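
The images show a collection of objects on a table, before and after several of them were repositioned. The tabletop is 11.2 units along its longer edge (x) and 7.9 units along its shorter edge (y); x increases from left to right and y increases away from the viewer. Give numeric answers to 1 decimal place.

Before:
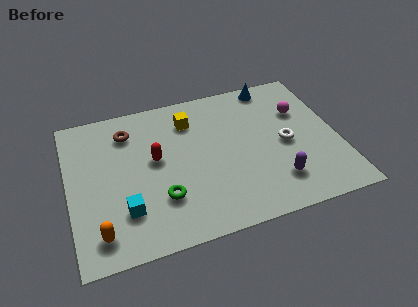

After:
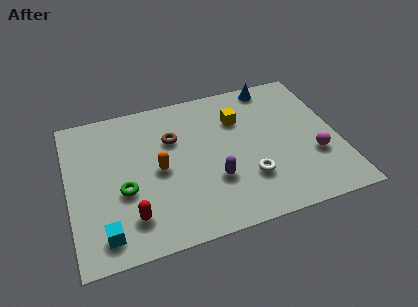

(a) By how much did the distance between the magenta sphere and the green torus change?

+1.1

They were about 6.8 units apart before and 7.9 after — 1.1 units further apart.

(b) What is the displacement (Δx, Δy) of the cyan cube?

(-0.9, -0.9)

The cyan cube started near (2.2, 2.1) and ended near (1.3, 1.2).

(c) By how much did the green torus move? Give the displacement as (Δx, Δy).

(-1.5, 0.8)

The green torus was at about (3.7, 2.3) and moved to about (2.2, 3.1).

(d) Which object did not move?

the blue cone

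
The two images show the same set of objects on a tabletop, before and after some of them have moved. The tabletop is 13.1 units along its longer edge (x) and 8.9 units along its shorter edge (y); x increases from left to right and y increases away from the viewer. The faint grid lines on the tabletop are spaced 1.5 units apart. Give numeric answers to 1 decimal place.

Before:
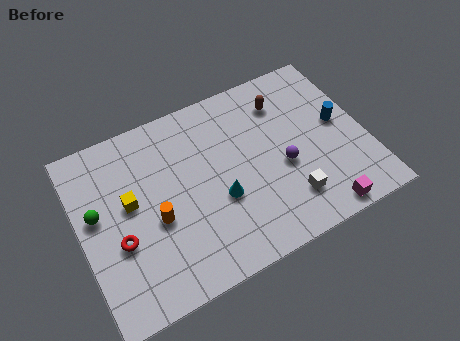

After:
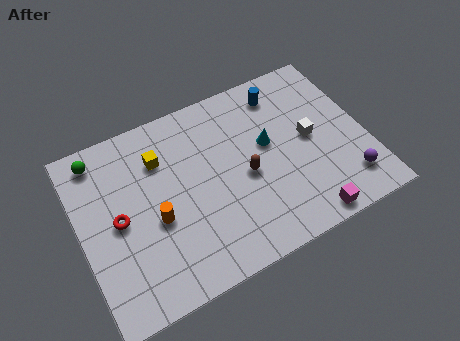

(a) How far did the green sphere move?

2.6

The green sphere was near (0.8, 5.1) before and (1.2, 7.7) after, so it travelled √(0.4² + 2.6²) ≈ 2.6 units.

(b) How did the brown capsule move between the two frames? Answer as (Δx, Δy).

(-2.2, -2.9)

From the two frames, the brown capsule sits at roughly (9.7, 6.9) before and (7.5, 4.0) after.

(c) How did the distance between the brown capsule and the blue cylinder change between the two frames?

+0.9

Before: roughly 3.1 units apart; after: 4.0. That's 0.9 units further apart.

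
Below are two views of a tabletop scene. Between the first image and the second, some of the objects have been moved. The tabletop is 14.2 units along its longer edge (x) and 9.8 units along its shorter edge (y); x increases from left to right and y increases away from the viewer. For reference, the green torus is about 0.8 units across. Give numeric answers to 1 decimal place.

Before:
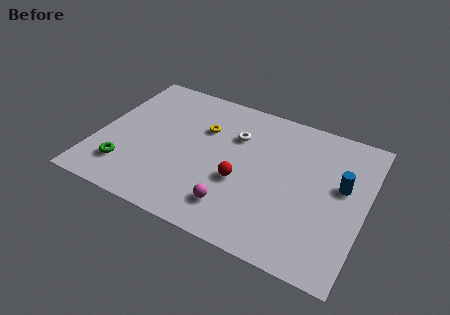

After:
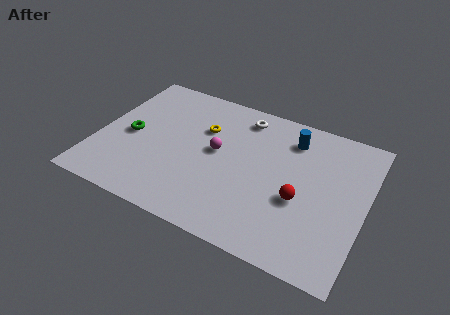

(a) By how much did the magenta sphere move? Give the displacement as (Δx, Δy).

(-1.4, 3.3)

The magenta sphere was at about (7.7, 2.0) and moved to about (6.3, 5.3).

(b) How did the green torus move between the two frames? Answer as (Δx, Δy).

(-0.1, 2.4)

The green torus was at about (1.8, 2.2) and moved to about (1.7, 4.6).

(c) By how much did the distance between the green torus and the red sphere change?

+3.0

Before: roughly 6.2 units apart; after: 9.2. That's 3.0 units further apart.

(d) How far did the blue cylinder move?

3.6

The blue cylinder was near (12.9, 5.7) before and (10.0, 7.8) after, so it travelled √(2.9² + 2.1²) ≈ 3.6 units.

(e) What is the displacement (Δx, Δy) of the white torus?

(0.2, 1.5)

The white torus started near (7.1, 6.8) and ended near (7.3, 8.3).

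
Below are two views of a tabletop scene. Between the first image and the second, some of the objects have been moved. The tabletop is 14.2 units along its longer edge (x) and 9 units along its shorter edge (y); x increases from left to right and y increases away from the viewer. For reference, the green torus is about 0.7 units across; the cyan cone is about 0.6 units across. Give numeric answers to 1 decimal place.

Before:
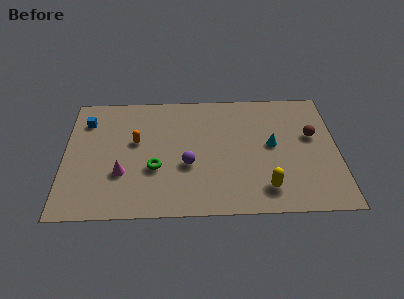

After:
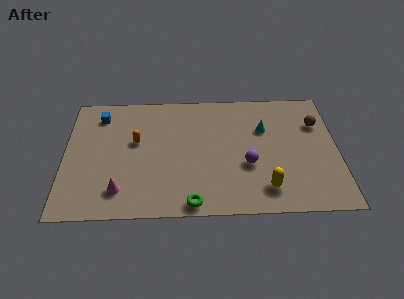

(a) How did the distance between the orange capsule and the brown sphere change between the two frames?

+0.4

Before: roughly 9.2 units apart; after: 9.6. That's 0.4 units further apart.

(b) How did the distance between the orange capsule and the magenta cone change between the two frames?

+1.2

Before: roughly 2.4 units apart; after: 3.6. That's 1.2 units further apart.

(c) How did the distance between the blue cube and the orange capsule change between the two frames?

-0.3

They were about 3.1 units apart before and 2.8 after — 0.3 units closer together.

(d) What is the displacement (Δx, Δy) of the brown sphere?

(0.3, 0.9)

The brown sphere started near (12.9, 5.4) and ended near (13.2, 6.3).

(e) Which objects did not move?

the yellow capsule and the orange capsule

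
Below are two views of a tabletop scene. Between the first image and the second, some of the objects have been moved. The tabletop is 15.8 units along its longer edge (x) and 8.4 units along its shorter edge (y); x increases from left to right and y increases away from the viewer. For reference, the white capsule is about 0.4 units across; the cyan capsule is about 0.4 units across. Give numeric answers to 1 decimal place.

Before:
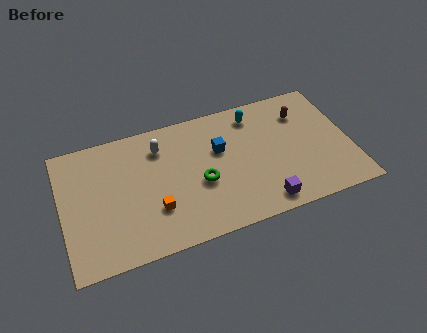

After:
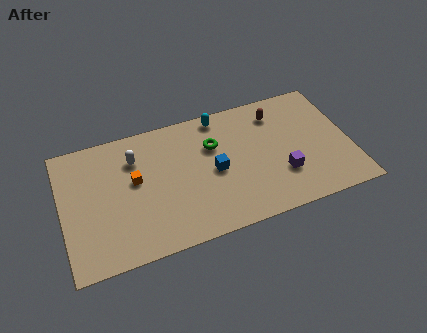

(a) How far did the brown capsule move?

1.5

The brown capsule moved from about (13.4, 6.3) to (12.0, 6.7), a distance of √(1.4² + 0.4²) ≈ 1.5.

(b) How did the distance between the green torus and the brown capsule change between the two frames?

-2.8

The distance was about 6.5 in the first image and 3.7 in the second, so they moved 2.8 units closer together.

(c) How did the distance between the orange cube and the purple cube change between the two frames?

+2.2

They were about 6.0 units apart before and 8.2 after — 2.2 units further apart.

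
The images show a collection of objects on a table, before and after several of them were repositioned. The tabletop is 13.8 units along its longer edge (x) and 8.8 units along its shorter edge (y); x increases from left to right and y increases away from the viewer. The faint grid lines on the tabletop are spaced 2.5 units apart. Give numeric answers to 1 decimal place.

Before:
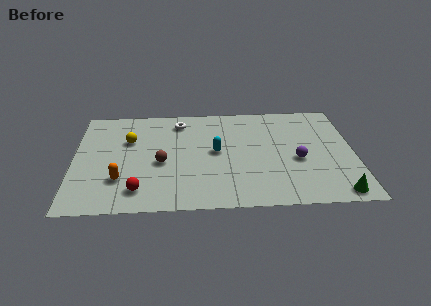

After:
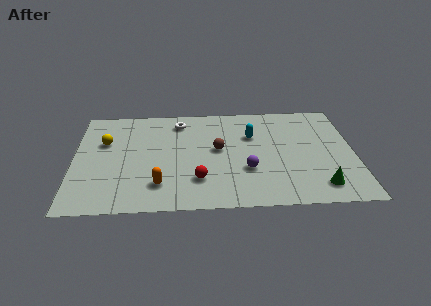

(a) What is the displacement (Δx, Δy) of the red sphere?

(2.9, 0.7)

From the two frames, the red sphere sits at roughly (3.2, 1.6) before and (6.1, 2.3) after.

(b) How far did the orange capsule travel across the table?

2.0

The orange capsule moved from about (2.3, 2.5) to (4.2, 2.0), a distance of √(1.9² + 0.5²) ≈ 2.0.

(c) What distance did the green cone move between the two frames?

1.0

The green cone moved from about (12.8, 0.9) to (12.0, 1.5), a distance of √(0.8² + 0.6²) ≈ 1.0.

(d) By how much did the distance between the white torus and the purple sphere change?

-1.4

They were about 6.8 units apart before and 5.4 after — 1.4 units closer together.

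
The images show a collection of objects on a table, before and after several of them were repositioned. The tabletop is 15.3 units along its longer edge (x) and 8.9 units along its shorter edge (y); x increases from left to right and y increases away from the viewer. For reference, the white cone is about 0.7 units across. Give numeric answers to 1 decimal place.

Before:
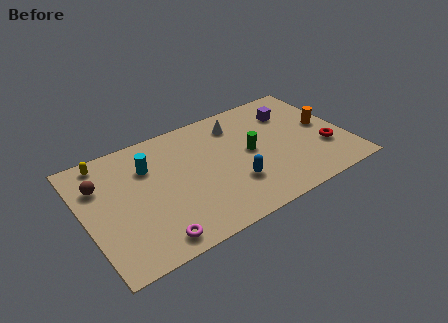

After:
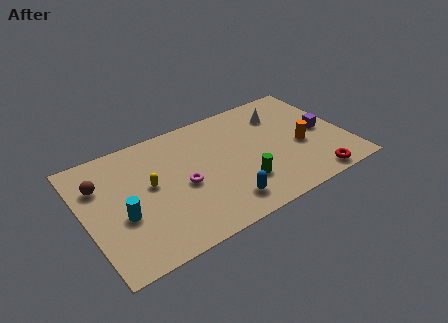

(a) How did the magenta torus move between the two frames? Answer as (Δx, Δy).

(2.2, 2.9)

The magenta torus started near (3.4, 1.1) and ended near (5.6, 4.0).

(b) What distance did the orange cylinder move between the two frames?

1.9

From (14.2, 4.7) to (12.6, 3.7), the orange cylinder covered √(1.6² + 1.0²) ≈ 1.9 units.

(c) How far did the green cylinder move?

2.3

The green cylinder was near (9.7, 4.6) before and (8.8, 2.5) after, so it travelled √(0.9² + 2.1²) ≈ 2.3 units.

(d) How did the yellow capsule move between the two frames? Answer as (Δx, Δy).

(2.2, -3.0)

From the two frames, the yellow capsule sits at roughly (1.6, 7.9) before and (3.8, 4.9) after.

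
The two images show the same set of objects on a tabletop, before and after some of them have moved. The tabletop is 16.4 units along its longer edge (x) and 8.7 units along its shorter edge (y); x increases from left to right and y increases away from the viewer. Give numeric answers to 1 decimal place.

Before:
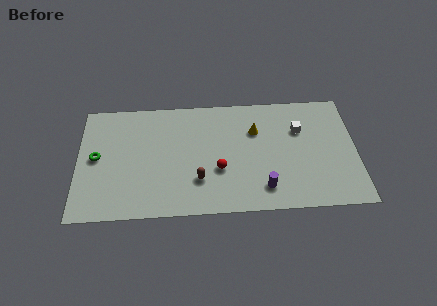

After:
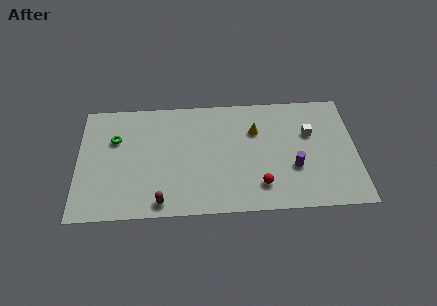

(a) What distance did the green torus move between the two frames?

1.7

The green torus moved from about (1.1, 4.5) to (2.2, 5.8), a distance of √(1.1² + 1.3²) ≈ 1.7.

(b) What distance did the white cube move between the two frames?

0.7

The white cube moved from about (13.1, 5.9) to (13.7, 5.6), a distance of √(0.6² + 0.3²) ≈ 0.7.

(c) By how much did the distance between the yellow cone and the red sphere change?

+0.5

They were about 3.6 units apart before and 4.1 after — 0.5 units further apart.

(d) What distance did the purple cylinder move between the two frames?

2.3

From (10.9, 1.7) to (12.7, 3.1), the purple cylinder covered √(1.8² + 1.4²) ≈ 2.3 units.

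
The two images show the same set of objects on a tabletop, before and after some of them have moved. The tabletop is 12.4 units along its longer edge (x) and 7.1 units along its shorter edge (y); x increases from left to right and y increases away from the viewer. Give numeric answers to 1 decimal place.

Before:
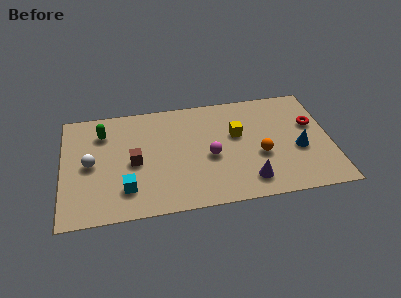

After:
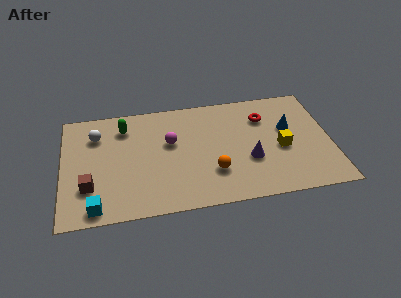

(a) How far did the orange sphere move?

2.3

From (9.1, 2.8) to (6.9, 2.1), the orange sphere covered √(2.2² + 0.7²) ≈ 2.3 units.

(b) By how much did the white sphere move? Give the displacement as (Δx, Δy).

(0.3, 1.8)

The white sphere started near (1.3, 3.5) and ended near (1.6, 5.3).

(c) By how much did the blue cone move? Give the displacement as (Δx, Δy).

(-0.4, 1.4)

The blue cone started near (10.9, 2.9) and ended near (10.5, 4.3).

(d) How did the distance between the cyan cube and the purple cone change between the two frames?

+1.7

Before: roughly 5.6 units apart; after: 7.3. That's 1.7 units further apart.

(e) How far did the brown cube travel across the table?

2.4

The brown cube moved from about (3.3, 3.3) to (1.2, 2.1), a distance of √(2.1² + 1.2²) ≈ 2.4.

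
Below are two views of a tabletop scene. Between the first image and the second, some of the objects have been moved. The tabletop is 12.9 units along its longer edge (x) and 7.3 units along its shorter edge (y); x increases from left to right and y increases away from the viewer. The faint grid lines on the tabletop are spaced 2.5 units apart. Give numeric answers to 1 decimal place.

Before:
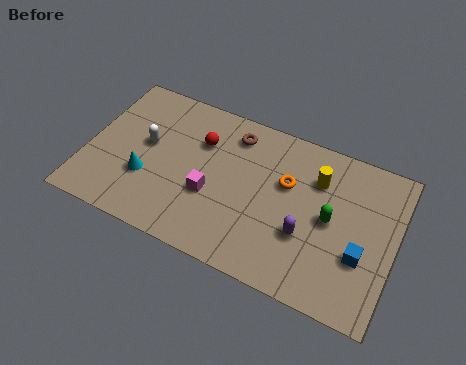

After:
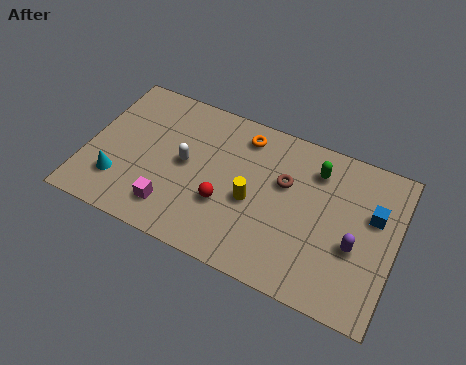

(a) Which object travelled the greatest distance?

the yellow cylinder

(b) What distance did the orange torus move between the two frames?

2.5

From (8.3, 4.6) to (6.3, 6.1), the orange torus covered √(2.0² + 1.5²) ≈ 2.5 units.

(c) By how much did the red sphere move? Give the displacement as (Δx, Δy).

(1.3, -2.5)

The red sphere was at about (4.6, 5.1) and moved to about (5.9, 2.6).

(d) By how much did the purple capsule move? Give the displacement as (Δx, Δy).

(2.0, 0.3)

The purple capsule started near (9.3, 2.6) and ended near (11.3, 2.9).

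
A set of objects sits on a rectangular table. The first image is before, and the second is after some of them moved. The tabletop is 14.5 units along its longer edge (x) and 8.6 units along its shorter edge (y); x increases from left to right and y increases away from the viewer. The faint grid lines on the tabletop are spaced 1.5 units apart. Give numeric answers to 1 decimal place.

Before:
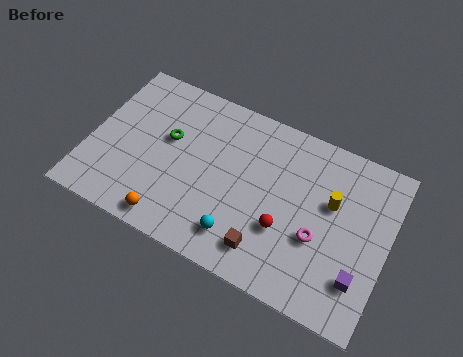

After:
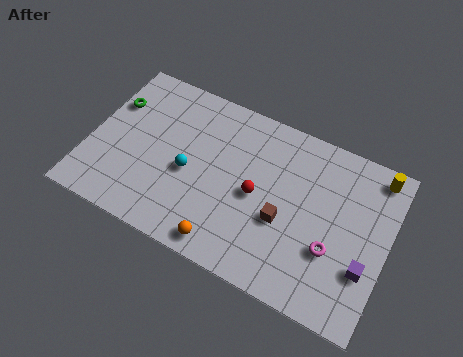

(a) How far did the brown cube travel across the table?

1.9

The brown cube was near (9.0, 1.6) before and (9.6, 3.4) after, so it travelled √(0.6² + 1.8²) ≈ 1.9 units.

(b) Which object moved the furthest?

the cyan sphere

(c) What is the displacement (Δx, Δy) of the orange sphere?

(2.7, 0.0)

From the two frames, the orange sphere sits at roughly (4.4, 1.0) before and (7.1, 1.0) after.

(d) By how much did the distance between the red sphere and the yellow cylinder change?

+3.4

The distance was about 3.0 in the first image and 6.4 in the second, so they moved 3.4 units further apart.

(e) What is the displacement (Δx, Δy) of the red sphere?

(-1.5, 1.1)

From the two frames, the red sphere sits at roughly (9.7, 3.0) before and (8.2, 4.1) after.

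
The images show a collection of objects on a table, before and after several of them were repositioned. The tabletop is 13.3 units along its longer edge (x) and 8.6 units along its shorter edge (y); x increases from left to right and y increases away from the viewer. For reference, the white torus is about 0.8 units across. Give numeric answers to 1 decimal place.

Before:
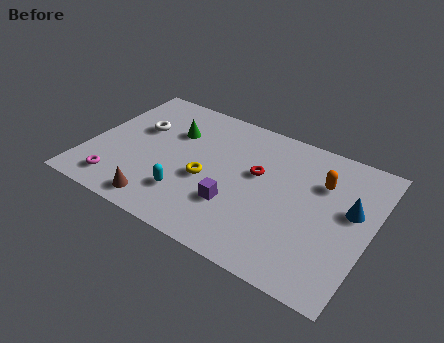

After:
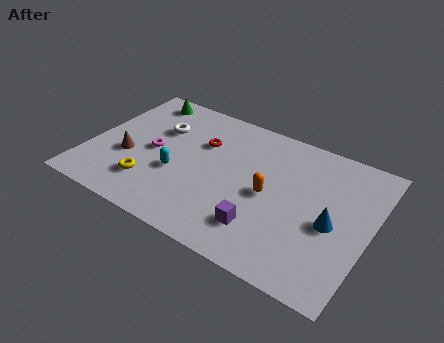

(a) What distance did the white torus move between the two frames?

1.0

From (2.1, 5.4) to (3.0, 5.8), the white torus covered √(0.9² + 0.4²) ≈ 1.0 units.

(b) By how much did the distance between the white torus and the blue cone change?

-1.4

The distance was about 10.2 in the first image and 8.8 in the second, so they moved 1.4 units closer together.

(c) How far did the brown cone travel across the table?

3.0

The brown cone moved from about (3.9, 1.1) to (1.9, 3.3), a distance of √(2.0² + 2.2²) ≈ 3.0.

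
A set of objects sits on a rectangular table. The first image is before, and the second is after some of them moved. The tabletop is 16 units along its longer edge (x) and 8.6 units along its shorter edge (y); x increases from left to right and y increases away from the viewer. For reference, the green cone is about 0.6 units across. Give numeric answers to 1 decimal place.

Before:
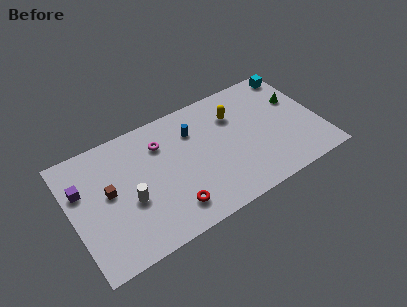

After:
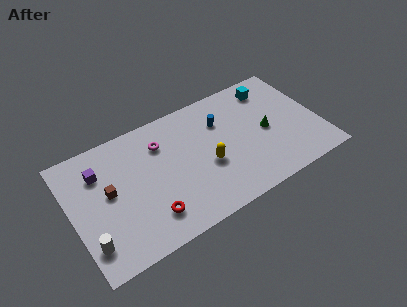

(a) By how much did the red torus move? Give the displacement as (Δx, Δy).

(-1.4, 0.2)

The red torus was at about (6.0, 1.7) and moved to about (4.6, 1.9).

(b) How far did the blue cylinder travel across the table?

1.8

The blue cylinder moved from about (8.1, 6.3) to (9.9, 6.1), a distance of √(1.8² + 0.2²) ≈ 1.8.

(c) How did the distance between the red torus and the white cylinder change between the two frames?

+0.8

The distance was about 3.0 in the first image and 3.8 in the second, so they moved 0.8 units further apart.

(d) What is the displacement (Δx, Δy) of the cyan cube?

(-1.7, -0.5)

From the two frames, the cyan cube sits at roughly (15.1, 7.6) before and (13.4, 7.1) after.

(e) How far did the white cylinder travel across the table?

3.2

From (3.6, 3.5) to (0.8, 1.9), the white cylinder covered √(2.8² + 1.6²) ≈ 3.2 units.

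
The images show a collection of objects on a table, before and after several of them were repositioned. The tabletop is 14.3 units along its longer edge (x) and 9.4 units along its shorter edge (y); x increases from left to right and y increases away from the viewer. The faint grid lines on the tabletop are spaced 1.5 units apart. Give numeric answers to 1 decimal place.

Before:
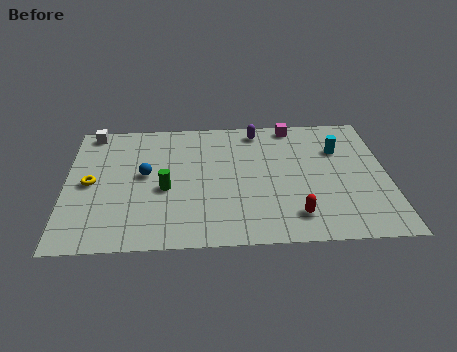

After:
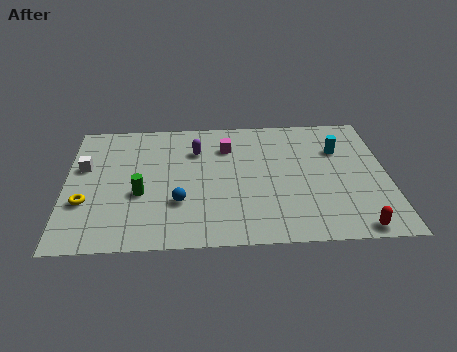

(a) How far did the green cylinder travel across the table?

1.1

The green cylinder was near (4.4, 4.0) before and (3.3, 3.7) after, so it travelled √(1.1² + 0.3²) ≈ 1.1 units.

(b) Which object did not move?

the cyan cylinder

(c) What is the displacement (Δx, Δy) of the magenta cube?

(-3.0, -1.5)

The magenta cube started near (10.2, 8.5) and ended near (7.2, 7.0).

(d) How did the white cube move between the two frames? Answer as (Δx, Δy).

(-0.3, -2.7)

The white cube was at about (1.1, 8.5) and moved to about (0.8, 5.8).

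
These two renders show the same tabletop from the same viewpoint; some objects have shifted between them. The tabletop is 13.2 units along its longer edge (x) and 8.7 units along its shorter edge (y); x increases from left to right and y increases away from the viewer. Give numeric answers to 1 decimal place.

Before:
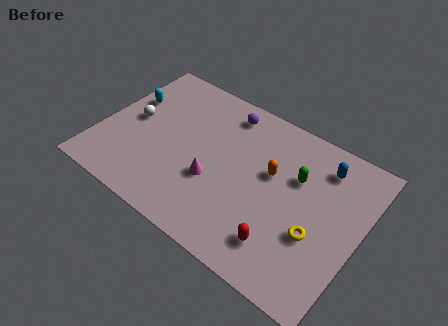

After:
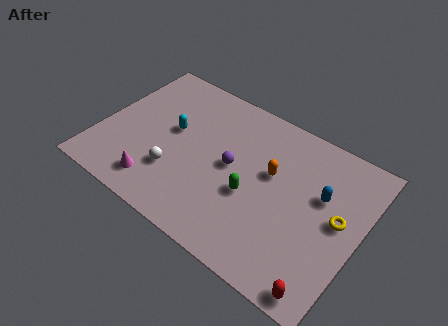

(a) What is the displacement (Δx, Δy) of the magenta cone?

(-2.6, -1.7)

From the two frames, the magenta cone sits at roughly (6.0, 3.2) before and (3.4, 1.5) after.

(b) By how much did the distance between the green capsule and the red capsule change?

+1.1

Before: roughly 3.9 units apart; after: 5.0. That's 1.1 units further apart.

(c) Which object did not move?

the orange capsule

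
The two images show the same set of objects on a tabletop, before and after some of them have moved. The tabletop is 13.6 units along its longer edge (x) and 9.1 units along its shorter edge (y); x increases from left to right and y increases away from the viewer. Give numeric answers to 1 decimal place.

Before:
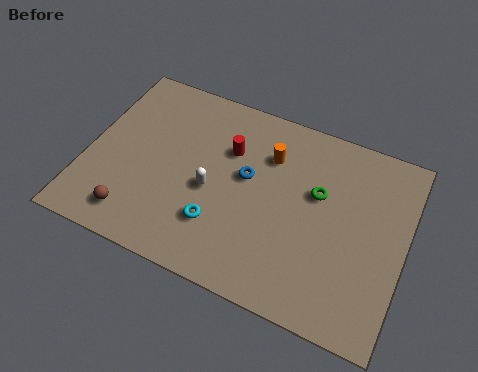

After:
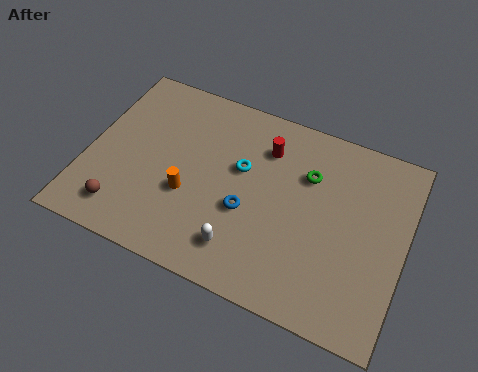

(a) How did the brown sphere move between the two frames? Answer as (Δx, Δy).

(-0.5, 0.1)

From the two frames, the brown sphere sits at roughly (2.4, 1.5) before and (1.9, 1.6) after.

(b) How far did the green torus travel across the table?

0.9

The green torus was near (9.8, 5.6) before and (9.3, 6.3) after, so it travelled √(0.5² + 0.7²) ≈ 0.9 units.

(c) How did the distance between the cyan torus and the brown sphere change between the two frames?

+2.4

Before: roughly 3.6 units apart; after: 6.0. That's 2.4 units further apart.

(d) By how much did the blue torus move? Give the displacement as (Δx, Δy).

(0.2, -1.6)

The blue torus was at about (6.8, 5.2) and moved to about (7.0, 3.6).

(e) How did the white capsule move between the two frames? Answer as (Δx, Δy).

(1.6, -2.2)

The white capsule started near (5.4, 4.0) and ended near (7.0, 1.8).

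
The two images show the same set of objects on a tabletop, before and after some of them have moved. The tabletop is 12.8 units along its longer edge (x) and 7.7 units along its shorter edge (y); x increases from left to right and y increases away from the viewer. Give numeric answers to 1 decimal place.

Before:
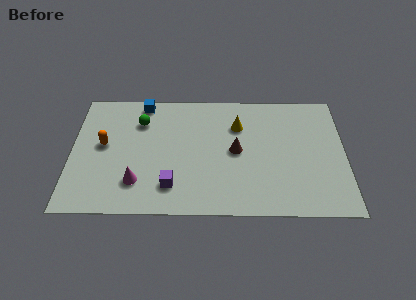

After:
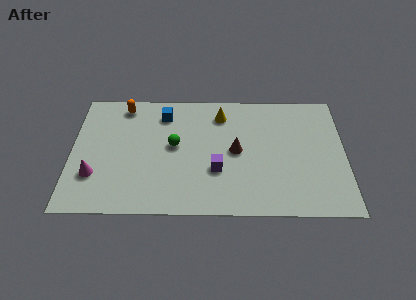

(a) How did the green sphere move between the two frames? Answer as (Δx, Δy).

(1.6, -1.5)

The green sphere started near (3.2, 5.7) and ended near (4.8, 4.2).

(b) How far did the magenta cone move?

2.0

The magenta cone moved from about (3.1, 1.9) to (1.1, 2.3), a distance of √(2.0² + 0.4²) ≈ 2.0.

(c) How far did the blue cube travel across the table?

1.2

The blue cube was near (3.3, 6.9) before and (4.3, 6.2) after, so it travelled √(1.0² + 0.7²) ≈ 1.2 units.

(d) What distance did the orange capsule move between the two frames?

2.7

The orange capsule moved from about (1.5, 4.2) to (2.4, 6.7), a distance of √(0.9² + 2.5²) ≈ 2.7.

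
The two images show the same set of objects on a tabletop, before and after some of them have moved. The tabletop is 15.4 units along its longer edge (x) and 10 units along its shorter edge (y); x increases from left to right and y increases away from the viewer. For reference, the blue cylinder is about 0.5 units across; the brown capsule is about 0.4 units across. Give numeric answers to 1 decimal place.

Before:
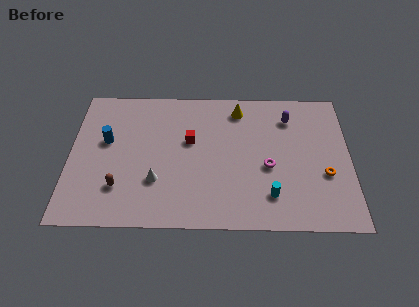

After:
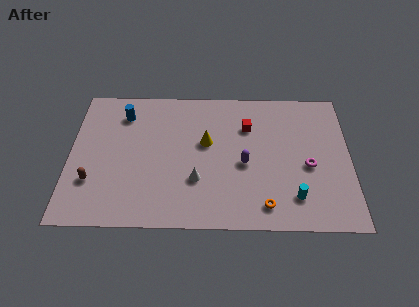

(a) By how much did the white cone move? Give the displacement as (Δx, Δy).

(2.2, 0.1)

From the two frames, the white cone sits at roughly (4.8, 3.1) before and (7.0, 3.2) after.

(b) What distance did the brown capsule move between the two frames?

1.6

The brown capsule was near (2.8, 2.6) before and (1.3, 3.0) after, so it travelled √(1.5² + 0.4²) ≈ 1.6 units.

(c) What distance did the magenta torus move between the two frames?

2.2

The magenta torus moved from about (10.9, 4.2) to (13.1, 4.3), a distance of √(2.2² + 0.1²) ≈ 2.2.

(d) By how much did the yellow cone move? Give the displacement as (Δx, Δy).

(-1.8, -2.5)

The yellow cone was at about (9.3, 8.4) and moved to about (7.5, 5.9).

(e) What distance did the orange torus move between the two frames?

4.0

The orange torus was near (14.0, 3.7) before and (10.7, 1.5) after, so it travelled √(3.3² + 2.2²) ≈ 4.0 units.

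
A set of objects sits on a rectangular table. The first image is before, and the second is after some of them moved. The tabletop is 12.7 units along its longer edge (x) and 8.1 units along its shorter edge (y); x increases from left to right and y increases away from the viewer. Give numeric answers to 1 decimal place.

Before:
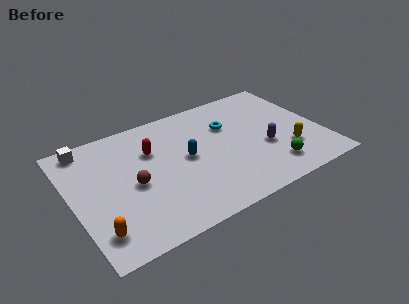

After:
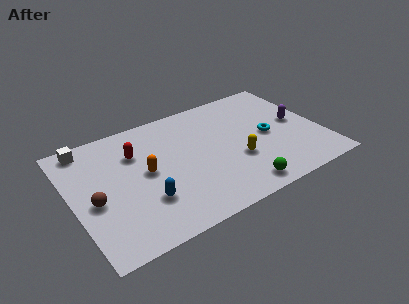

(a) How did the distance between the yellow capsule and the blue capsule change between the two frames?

-0.5

The distance was about 5.3 in the first image and 4.8 in the second, so they moved 0.5 units closer together.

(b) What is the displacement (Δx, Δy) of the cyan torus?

(1.8, -1.6)

The cyan torus started near (8.2, 5.5) and ended near (10.0, 3.9).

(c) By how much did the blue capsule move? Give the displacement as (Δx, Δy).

(-2.4, -1.8)

The blue capsule was at about (5.8, 4.2) and moved to about (3.4, 2.4).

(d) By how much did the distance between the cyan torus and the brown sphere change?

+3.5

The distance was about 5.5 in the first image and 9.0 in the second, so they moved 3.5 units further apart.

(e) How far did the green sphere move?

1.9

The green sphere moved from about (9.8, 1.6) to (8.0, 1.0), a distance of √(1.8² + 0.6²) ≈ 1.9.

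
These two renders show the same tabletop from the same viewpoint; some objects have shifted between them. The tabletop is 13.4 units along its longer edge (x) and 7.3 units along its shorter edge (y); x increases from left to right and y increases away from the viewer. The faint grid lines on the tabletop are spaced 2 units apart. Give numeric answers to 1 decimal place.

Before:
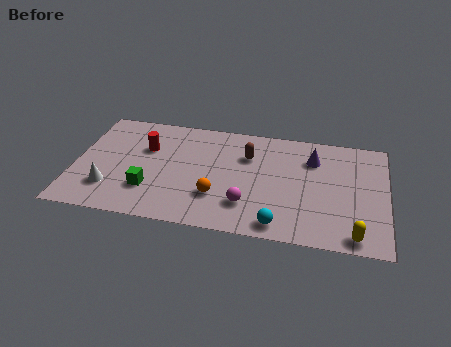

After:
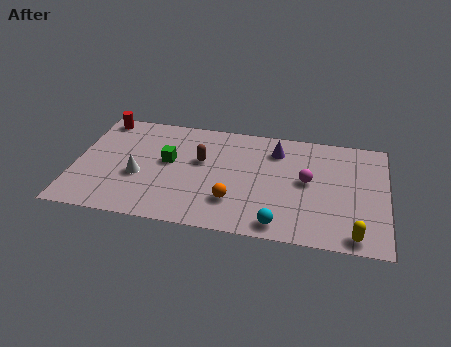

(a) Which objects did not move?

the cyan sphere and the yellow capsule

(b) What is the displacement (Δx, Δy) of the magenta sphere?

(2.5, 2.0)

From the two frames, the magenta sphere sits at roughly (7.5, 1.9) before and (10.0, 3.9) after.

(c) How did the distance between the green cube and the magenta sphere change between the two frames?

+1.8

Before: roughly 4.2 units apart; after: 6.0. That's 1.8 units further apart.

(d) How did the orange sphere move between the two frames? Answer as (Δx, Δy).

(0.7, -0.2)

The orange sphere was at about (6.2, 2.2) and moved to about (6.9, 2.0).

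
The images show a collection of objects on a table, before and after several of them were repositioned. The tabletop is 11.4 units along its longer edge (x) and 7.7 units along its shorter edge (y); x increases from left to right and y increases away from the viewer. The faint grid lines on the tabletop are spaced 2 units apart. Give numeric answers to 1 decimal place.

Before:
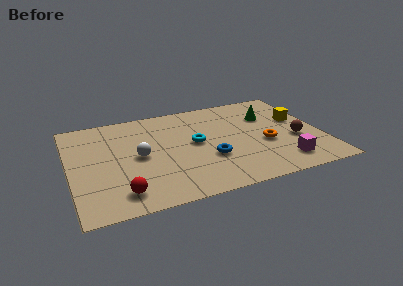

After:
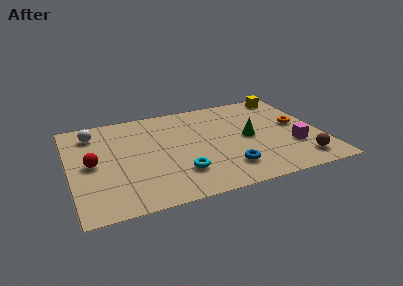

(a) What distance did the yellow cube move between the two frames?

2.2

The yellow cube moved from about (10.5, 4.6) to (10.3, 6.8), a distance of √(0.2² + 2.2²) ≈ 2.2.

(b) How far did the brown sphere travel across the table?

1.7

From (10.2, 3.0) to (10.2, 1.3), the brown sphere covered √(0.0² + 1.7²) ≈ 1.7 units.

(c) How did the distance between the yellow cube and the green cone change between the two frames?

+2.2

Before: roughly 1.5 units apart; after: 3.7. That's 2.2 units further apart.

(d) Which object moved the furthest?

the white sphere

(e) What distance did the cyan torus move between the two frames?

2.3

The cyan torus was near (5.7, 4.1) before and (4.8, 2.0) after, so it travelled √(0.9² + 2.1²) ≈ 2.3 units.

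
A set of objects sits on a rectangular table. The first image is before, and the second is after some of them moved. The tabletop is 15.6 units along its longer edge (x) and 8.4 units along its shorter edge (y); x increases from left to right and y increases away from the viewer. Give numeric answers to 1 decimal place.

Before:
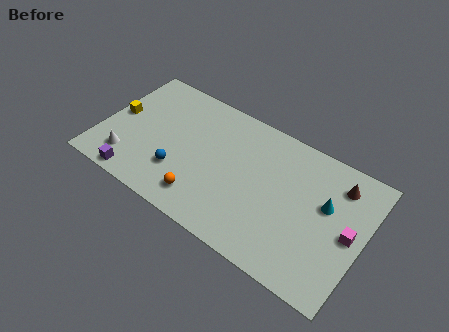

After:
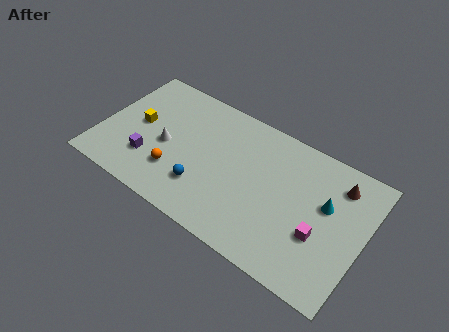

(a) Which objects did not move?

the brown cone and the cyan cone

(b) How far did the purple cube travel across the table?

1.7

From (2.6, 0.8) to (3.1, 2.4), the purple cube covered √(0.5² + 1.6²) ≈ 1.7 units.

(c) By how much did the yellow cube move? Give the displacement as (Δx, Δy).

(1.3, 0.0)

From the two frames, the yellow cube sits at roughly (0.8, 4.4) before and (2.1, 4.4) after.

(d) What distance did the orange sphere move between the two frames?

2.0

The orange sphere moved from about (6.5, 1.6) to (4.7, 2.4), a distance of √(1.8² + 0.8²) ≈ 2.0.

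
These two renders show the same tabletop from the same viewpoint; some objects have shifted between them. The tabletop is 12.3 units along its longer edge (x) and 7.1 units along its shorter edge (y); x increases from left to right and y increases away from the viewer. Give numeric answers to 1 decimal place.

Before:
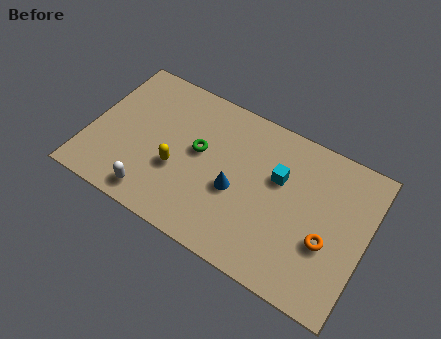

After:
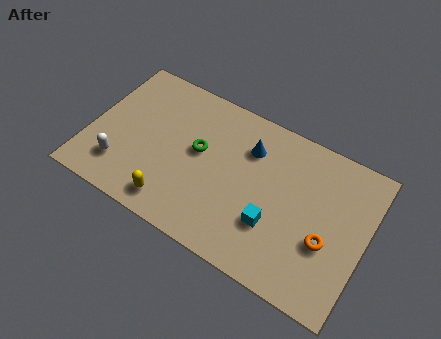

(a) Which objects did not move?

the orange torus and the green torus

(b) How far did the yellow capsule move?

1.6

From (4.0, 2.7) to (4.1, 1.1), the yellow capsule covered √(0.1² + 1.6²) ≈ 1.6 units.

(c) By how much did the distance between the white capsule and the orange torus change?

+1.5

Before: roughly 7.7 units apart; after: 9.2. That's 1.5 units further apart.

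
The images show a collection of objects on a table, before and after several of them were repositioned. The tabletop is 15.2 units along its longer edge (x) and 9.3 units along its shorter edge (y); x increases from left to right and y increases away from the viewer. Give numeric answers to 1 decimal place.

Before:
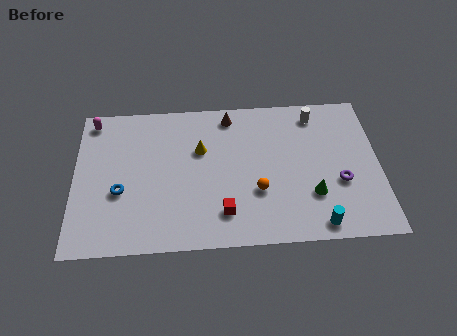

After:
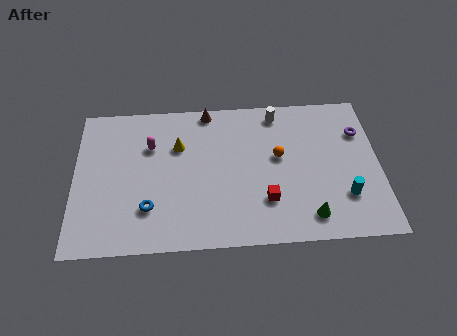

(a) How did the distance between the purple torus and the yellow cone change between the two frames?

+1.8

They were about 7.3 units apart before and 9.1 after — 1.8 units further apart.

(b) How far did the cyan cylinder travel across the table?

2.1

The cyan cylinder was near (12.0, 1.0) before and (13.4, 2.6) after, so it travelled √(1.4² + 1.6²) ≈ 2.1 units.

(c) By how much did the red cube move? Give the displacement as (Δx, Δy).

(2.1, 0.6)

From the two frames, the red cube sits at roughly (7.4, 2.0) before and (9.5, 2.6) after.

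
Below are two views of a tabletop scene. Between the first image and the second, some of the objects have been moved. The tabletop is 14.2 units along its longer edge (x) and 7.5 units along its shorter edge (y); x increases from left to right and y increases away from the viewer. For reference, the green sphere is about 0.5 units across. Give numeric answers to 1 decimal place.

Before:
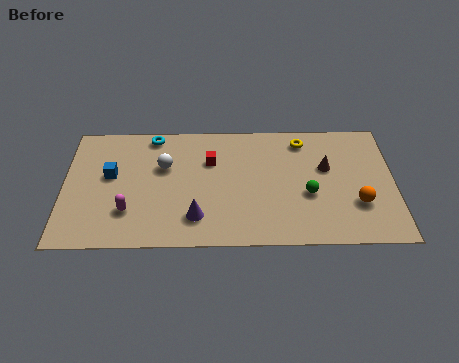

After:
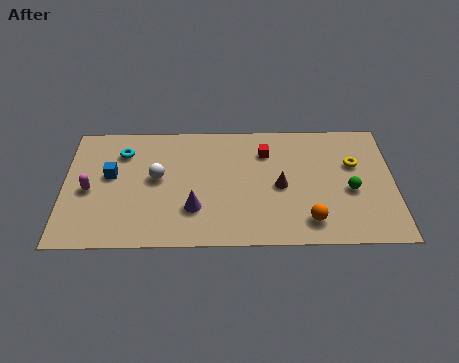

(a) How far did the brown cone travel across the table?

2.3

From (11.3, 4.6) to (9.3, 3.5), the brown cone covered √(2.0² + 1.1²) ≈ 2.3 units.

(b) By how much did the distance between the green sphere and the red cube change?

-0.4

Before: roughly 4.7 units apart; after: 4.3. That's 0.4 units closer together.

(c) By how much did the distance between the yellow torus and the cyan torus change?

+3.5

Before: roughly 6.5 units apart; after: 10.0. That's 3.5 units further apart.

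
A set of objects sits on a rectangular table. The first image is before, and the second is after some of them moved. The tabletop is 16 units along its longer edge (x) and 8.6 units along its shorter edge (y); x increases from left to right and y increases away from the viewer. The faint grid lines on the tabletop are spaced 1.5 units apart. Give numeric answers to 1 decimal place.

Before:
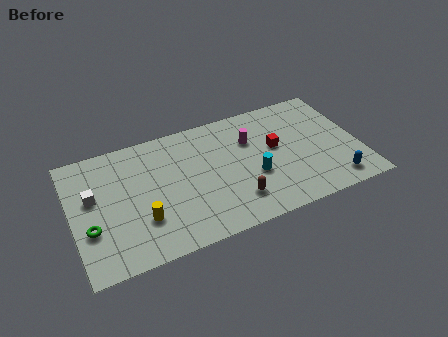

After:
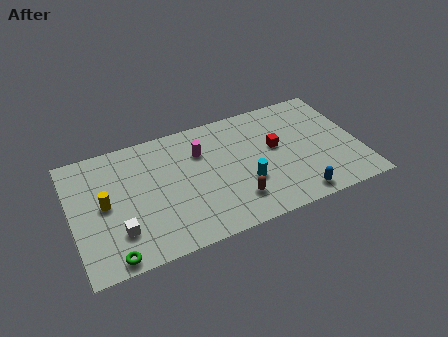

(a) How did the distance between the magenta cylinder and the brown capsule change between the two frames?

+0.3

Before: roughly 4.1 units apart; after: 4.4. That's 0.3 units further apart.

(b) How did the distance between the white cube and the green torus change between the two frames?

-0.5

They were about 2.1 units apart before and 1.6 after — 0.5 units closer together.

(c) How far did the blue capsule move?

2.2

The blue capsule moved from about (14.3, 1.3) to (12.1, 1.0), a distance of √(2.2² + 0.3²) ≈ 2.2.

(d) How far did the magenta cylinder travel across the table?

2.8

The magenta cylinder was near (10.1, 5.9) before and (7.3, 6.1) after, so it travelled √(2.8² + 0.2²) ≈ 2.8 units.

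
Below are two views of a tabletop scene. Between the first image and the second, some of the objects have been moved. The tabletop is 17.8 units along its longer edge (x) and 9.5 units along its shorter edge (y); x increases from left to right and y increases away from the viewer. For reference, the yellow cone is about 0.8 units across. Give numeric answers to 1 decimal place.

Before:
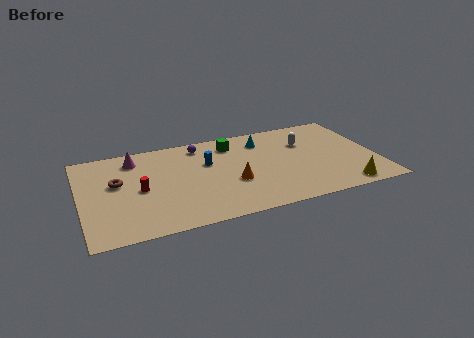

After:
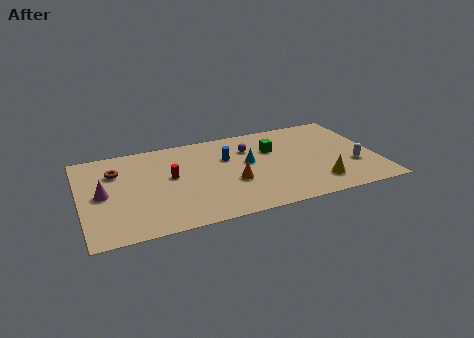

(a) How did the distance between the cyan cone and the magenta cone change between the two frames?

+1.0

Before: roughly 7.8 units apart; after: 8.8. That's 1.0 units further apart.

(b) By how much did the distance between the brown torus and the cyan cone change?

-1.2

Before: roughly 9.2 units apart; after: 8.0. That's 1.2 units closer together.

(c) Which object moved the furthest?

the white capsule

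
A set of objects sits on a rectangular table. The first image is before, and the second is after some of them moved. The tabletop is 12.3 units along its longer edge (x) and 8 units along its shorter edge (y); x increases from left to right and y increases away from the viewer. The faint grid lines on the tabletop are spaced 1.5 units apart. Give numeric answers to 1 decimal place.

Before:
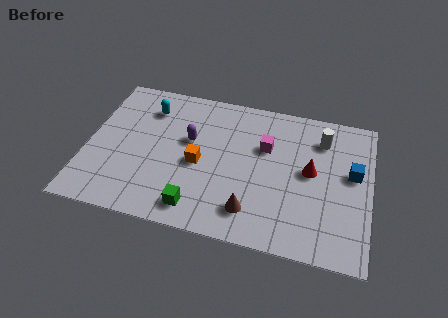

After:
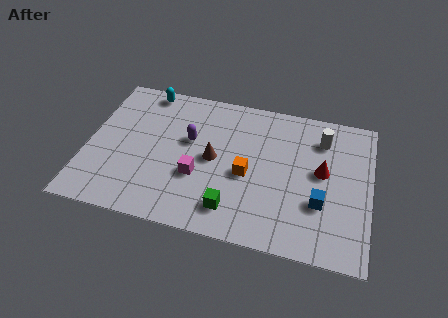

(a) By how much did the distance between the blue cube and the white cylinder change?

+1.4

Before: roughly 2.1 units apart; after: 3.5. That's 1.4 units further apart.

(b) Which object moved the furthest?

the magenta cube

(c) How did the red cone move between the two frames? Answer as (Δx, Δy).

(0.5, 0.1)

The red cone started near (9.7, 4.3) and ended near (10.2, 4.4).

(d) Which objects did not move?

the purple capsule and the white cylinder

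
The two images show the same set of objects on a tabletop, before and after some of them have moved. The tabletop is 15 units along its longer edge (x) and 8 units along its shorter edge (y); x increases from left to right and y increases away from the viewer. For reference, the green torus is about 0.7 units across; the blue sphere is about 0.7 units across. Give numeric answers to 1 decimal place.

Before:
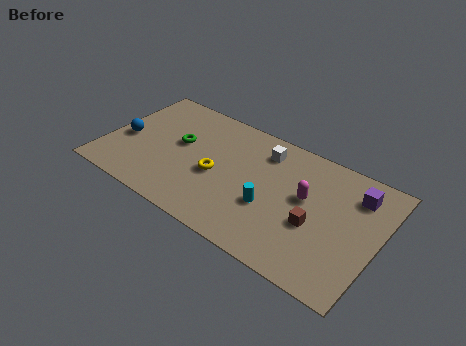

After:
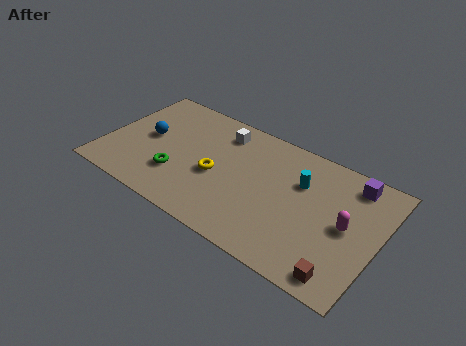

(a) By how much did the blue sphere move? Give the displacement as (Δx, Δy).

(1.2, 0.7)

The blue sphere was at about (1.0, 3.5) and moved to about (2.2, 4.2).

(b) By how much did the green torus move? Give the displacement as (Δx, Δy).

(0.3, -2.2)

From the two frames, the green torus sits at roughly (3.9, 4.6) before and (4.2, 2.4) after.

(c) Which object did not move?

the yellow torus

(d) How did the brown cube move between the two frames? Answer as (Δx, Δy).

(1.8, -2.2)

From the two frames, the brown cube sits at roughly (11.7, 3.2) before and (13.5, 1.0) after.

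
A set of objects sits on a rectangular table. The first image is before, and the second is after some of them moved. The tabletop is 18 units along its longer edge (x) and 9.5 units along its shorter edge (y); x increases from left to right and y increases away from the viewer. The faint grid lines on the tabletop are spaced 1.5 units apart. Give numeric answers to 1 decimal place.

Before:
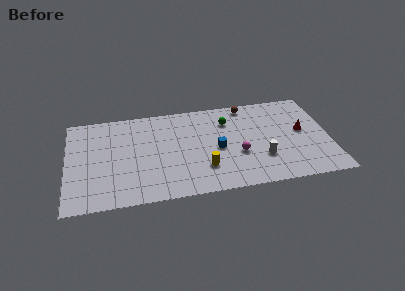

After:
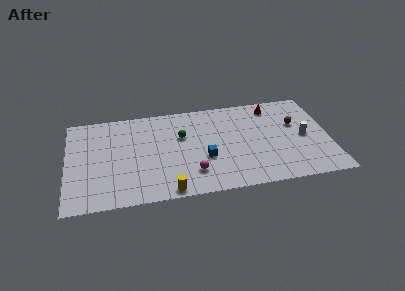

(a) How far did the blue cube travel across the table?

1.2

The blue cube was near (10.3, 4.4) before and (9.4, 3.6) after, so it travelled √(0.9² + 0.8²) ≈ 1.2 units.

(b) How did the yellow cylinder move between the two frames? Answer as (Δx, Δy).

(-2.5, -1.8)

The yellow cylinder started near (9.3, 2.6) and ended near (6.8, 0.8).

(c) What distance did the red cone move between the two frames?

3.5

The red cone moved from about (16.2, 5.2) to (14.3, 8.1), a distance of √(1.9² + 2.9²) ≈ 3.5.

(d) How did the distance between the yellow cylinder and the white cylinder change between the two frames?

+6.2

The distance was about 4.0 in the first image and 10.2 in the second, so they moved 6.2 units further apart.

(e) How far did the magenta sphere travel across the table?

3.5

The magenta sphere moved from about (11.7, 3.6) to (8.5, 2.3), a distance of √(3.2² + 1.3²) ≈ 3.5.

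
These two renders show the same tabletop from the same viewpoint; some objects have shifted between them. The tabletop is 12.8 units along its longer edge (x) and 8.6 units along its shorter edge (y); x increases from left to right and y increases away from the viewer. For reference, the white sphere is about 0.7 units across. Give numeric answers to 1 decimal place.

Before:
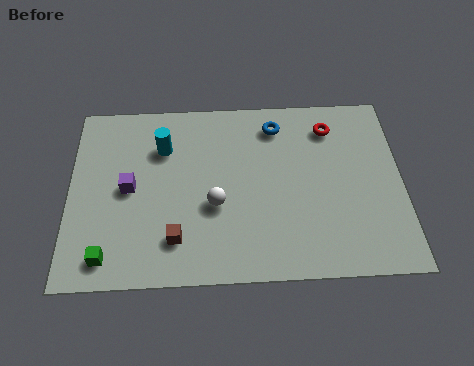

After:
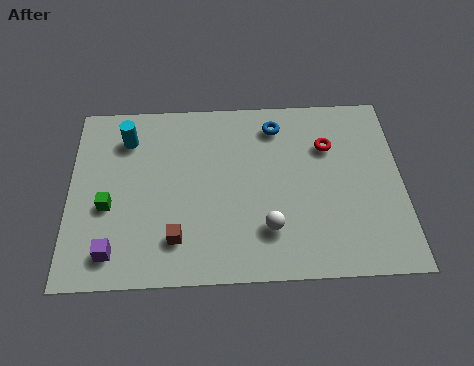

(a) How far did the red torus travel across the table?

0.9

The red torus was near (10.1, 6.9) before and (10.0, 6.0) after, so it travelled √(0.1² + 0.9²) ≈ 0.9 units.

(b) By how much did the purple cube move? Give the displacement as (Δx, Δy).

(-0.6, -2.9)

From the two frames, the purple cube sits at roughly (2.3, 4.3) before and (1.7, 1.4) after.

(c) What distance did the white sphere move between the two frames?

2.3

The white sphere was near (5.6, 3.4) before and (7.6, 2.2) after, so it travelled √(2.0² + 1.2²) ≈ 2.3 units.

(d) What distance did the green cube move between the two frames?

2.3

The green cube was near (1.5, 1.2) before and (1.5, 3.5) after, so it travelled √(0.0² + 2.3²) ≈ 2.3 units.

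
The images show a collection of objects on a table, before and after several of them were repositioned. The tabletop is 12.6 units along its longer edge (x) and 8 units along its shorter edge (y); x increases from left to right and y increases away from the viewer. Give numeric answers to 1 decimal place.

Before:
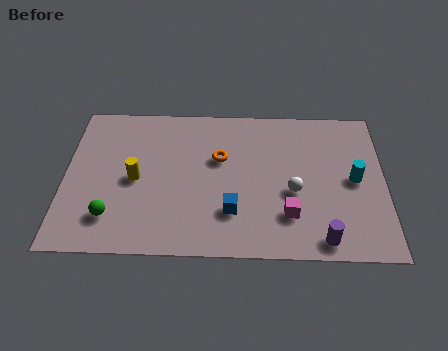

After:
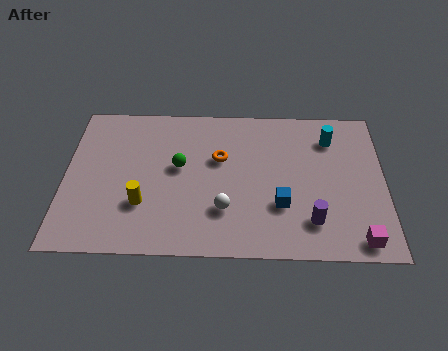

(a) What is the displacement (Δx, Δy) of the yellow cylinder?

(0.3, -1.3)

The yellow cylinder was at about (2.8, 3.8) and moved to about (3.1, 2.5).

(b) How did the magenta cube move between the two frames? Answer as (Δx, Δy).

(2.7, -1.2)

The magenta cube started near (8.8, 2.1) and ended near (11.5, 0.9).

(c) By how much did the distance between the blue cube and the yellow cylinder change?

+1.3

Before: roughly 4.1 units apart; after: 5.4. That's 1.3 units further apart.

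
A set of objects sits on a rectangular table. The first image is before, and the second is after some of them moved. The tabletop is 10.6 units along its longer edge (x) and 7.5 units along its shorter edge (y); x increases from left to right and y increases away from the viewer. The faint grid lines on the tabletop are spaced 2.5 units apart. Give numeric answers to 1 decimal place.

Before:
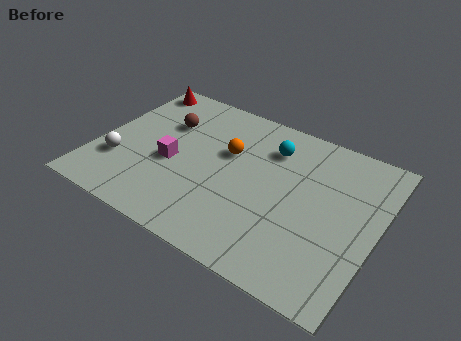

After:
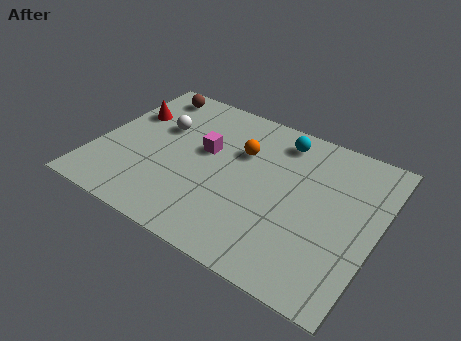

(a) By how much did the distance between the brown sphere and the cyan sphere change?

+1.2

Before: roughly 4.0 units apart; after: 5.2. That's 1.2 units further apart.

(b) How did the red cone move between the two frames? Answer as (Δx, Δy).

(0.1, -1.6)

The red cone was at about (0.8, 6.6) and moved to about (0.9, 5.0).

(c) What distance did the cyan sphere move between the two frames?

0.7

The cyan sphere moved from about (6.3, 5.7) to (6.6, 6.3), a distance of √(0.3² + 0.6²) ≈ 0.7.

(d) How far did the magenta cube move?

1.6

The magenta cube moved from about (2.9, 3.2) to (4.0, 4.4), a distance of √(1.1² + 1.2²) ≈ 1.6.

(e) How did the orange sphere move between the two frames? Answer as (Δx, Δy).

(0.5, 0.3)

The orange sphere started near (4.8, 4.7) and ended near (5.3, 5.0).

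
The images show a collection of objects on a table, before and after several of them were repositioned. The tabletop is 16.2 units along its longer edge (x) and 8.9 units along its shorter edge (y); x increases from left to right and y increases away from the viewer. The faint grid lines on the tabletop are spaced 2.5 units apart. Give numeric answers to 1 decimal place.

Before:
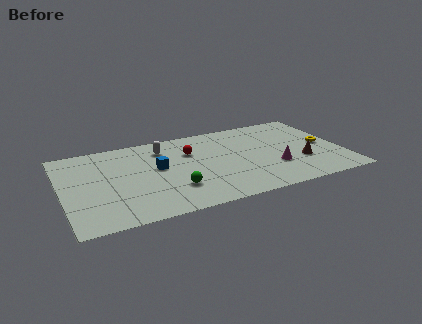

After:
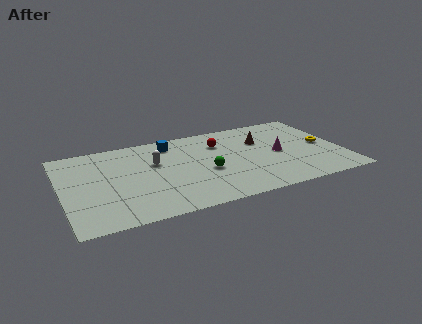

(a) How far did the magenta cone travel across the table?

1.5

From (12.1, 2.9) to (12.5, 4.3), the magenta cone covered √(0.4² + 1.4²) ≈ 1.5 units.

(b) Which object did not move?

the yellow torus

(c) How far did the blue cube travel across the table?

2.6

The blue cube was near (5.5, 5.0) before and (6.5, 7.4) after, so it travelled √(1.0² + 2.4²) ≈ 2.6 units.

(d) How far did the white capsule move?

1.5

The white capsule was near (6.0, 7.0) before and (5.4, 5.6) after, so it travelled √(0.6² + 1.4²) ≈ 1.5 units.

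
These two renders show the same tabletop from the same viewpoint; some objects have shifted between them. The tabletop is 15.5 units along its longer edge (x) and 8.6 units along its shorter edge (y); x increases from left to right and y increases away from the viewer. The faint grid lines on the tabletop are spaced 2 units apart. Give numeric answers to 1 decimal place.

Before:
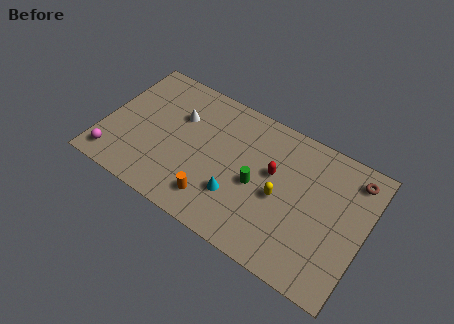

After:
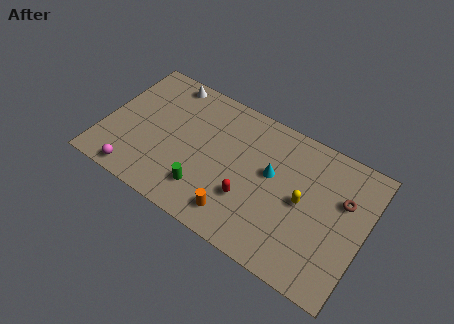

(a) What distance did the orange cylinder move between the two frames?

1.4

The orange cylinder was near (7.0, 1.7) before and (8.4, 1.5) after, so it travelled √(1.4² + 0.2²) ≈ 1.4 units.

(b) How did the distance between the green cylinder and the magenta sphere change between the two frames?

-4.5

The distance was about 8.6 in the first image and 4.1 in the second, so they moved 4.5 units closer together.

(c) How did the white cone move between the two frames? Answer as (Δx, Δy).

(-1.1, 1.9)

The white cone was at about (4.2, 5.8) and moved to about (3.1, 7.7).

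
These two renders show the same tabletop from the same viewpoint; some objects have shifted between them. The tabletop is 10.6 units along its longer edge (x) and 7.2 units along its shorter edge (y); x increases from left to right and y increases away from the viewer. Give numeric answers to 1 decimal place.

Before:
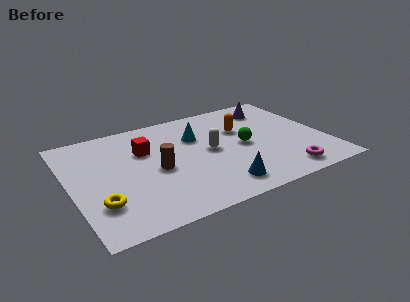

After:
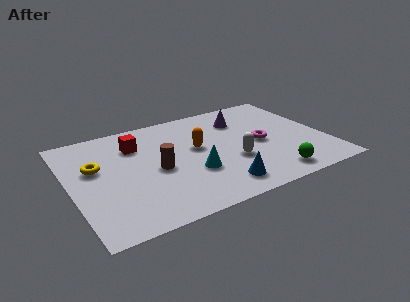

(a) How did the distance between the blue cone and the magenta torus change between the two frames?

+0.3

Before: roughly 2.7 units apart; after: 3.0. That's 0.3 units further apart.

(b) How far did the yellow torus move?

2.4

The yellow torus was near (1.0, 2.0) before and (1.1, 4.4) after, so it travelled √(0.1² + 2.4²) ≈ 2.4 units.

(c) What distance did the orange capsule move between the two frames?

2.1

The orange capsule was near (7.3, 4.7) before and (5.3, 4.1) after, so it travelled √(2.0² + 0.6²) ≈ 2.1 units.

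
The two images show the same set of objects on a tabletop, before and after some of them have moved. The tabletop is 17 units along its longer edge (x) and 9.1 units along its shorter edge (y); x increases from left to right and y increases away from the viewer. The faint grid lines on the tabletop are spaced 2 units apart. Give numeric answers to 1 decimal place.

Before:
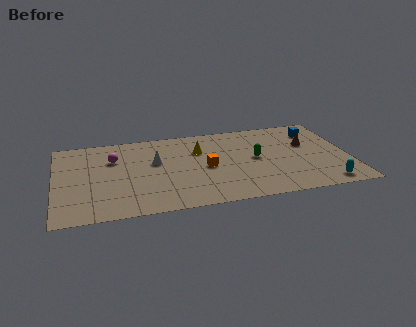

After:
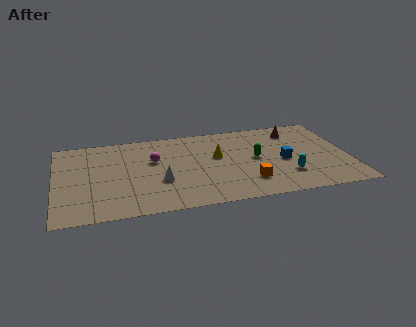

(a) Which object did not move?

the green capsule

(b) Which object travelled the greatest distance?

the blue cube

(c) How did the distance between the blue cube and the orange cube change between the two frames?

-4.3

The distance was about 7.2 in the first image and 2.9 in the second, so they moved 4.3 units closer together.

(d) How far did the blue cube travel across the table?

3.7

The blue cube moved from about (15.3, 7.1) to (13.2, 4.1), a distance of √(2.1² + 3.0²) ≈ 3.7.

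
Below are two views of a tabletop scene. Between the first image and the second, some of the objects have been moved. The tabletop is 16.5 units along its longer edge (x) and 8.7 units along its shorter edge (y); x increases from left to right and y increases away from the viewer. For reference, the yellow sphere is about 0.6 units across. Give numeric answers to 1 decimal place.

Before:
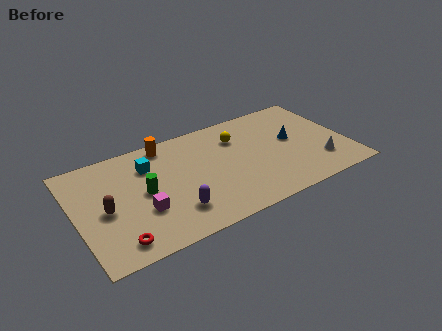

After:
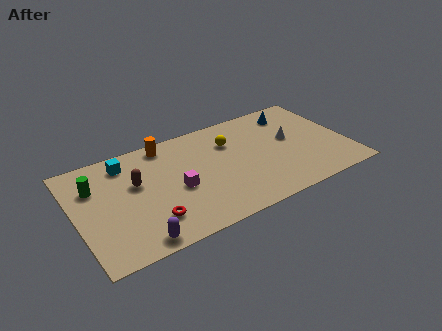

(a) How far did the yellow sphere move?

0.5

From (10.1, 6.4) to (9.6, 6.2), the yellow sphere covered √(0.5² + 0.2²) ≈ 0.5 units.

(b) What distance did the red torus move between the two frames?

2.2

From (2.1, 1.3) to (4.2, 2.1), the red torus covered √(2.1² + 0.8²) ≈ 2.2 units.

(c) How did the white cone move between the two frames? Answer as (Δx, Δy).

(-1.4, 2.7)

The white cone started near (14.6, 2.2) and ended near (13.2, 4.9).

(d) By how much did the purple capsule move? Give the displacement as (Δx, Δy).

(-2.4, -1.2)

From the two frames, the purple capsule sits at roughly (5.6, 2.1) before and (3.2, 0.9) after.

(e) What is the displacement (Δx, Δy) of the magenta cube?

(2.2, 0.8)

The magenta cube was at about (3.8, 3.0) and moved to about (6.0, 3.8).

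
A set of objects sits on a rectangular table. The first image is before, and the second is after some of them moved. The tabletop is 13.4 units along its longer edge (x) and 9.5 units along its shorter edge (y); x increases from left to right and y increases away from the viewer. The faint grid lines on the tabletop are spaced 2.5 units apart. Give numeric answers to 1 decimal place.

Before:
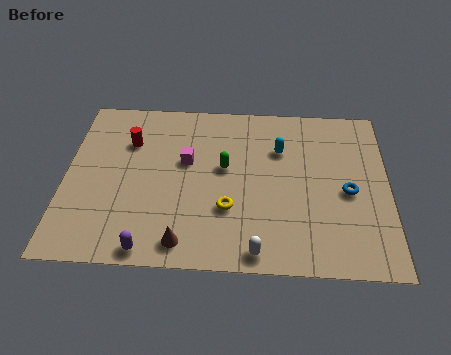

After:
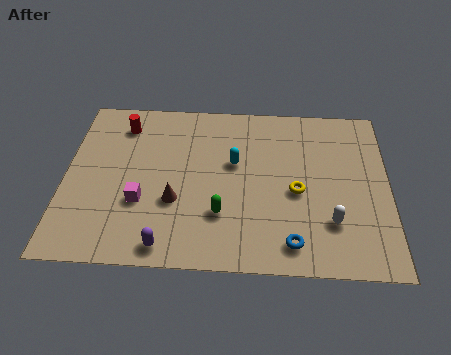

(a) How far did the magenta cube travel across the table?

3.0

From (5.0, 5.7) to (3.2, 3.3), the magenta cube covered √(1.8² + 2.4²) ≈ 3.0 units.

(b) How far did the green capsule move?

2.6

From (6.6, 5.4) to (6.5, 2.8), the green capsule covered √(0.1² + 2.6²) ≈ 2.6 units.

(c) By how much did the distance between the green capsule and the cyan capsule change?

+0.3

Before: roughly 2.6 units apart; after: 2.9. That's 0.3 units further apart.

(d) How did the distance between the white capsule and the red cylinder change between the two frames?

+2.2

They were about 7.9 units apart before and 10.1 after — 2.2 units further apart.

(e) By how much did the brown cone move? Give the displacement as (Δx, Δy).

(-0.4, 2.2)

From the two frames, the brown cone sits at roughly (5.0, 1.2) before and (4.6, 3.4) after.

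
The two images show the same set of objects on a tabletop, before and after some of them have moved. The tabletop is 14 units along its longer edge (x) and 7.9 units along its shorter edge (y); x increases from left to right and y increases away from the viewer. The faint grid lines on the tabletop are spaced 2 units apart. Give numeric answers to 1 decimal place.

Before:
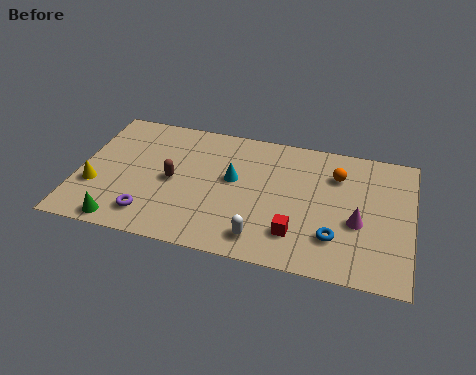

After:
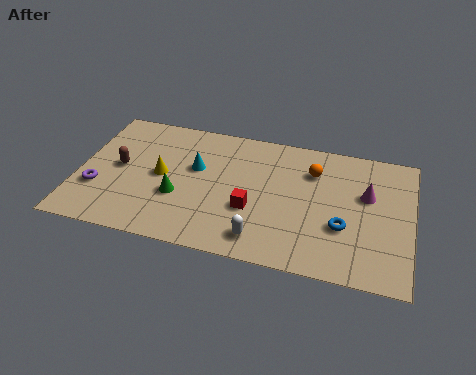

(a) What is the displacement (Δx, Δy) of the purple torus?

(-2.3, 1.1)

The purple torus was at about (3.2, 1.5) and moved to about (0.9, 2.6).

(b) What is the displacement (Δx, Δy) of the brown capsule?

(-2.3, 0.3)

The brown capsule was at about (4.0, 3.8) and moved to about (1.7, 4.1).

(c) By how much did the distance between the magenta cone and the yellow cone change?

-2.4

The distance was about 11.0 in the first image and 8.6 in the second, so they moved 2.4 units closer together.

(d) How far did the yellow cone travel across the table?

3.0

The yellow cone was near (0.8, 2.7) before and (3.5, 4.0) after, so it travelled √(2.7² + 1.3²) ≈ 3.0 units.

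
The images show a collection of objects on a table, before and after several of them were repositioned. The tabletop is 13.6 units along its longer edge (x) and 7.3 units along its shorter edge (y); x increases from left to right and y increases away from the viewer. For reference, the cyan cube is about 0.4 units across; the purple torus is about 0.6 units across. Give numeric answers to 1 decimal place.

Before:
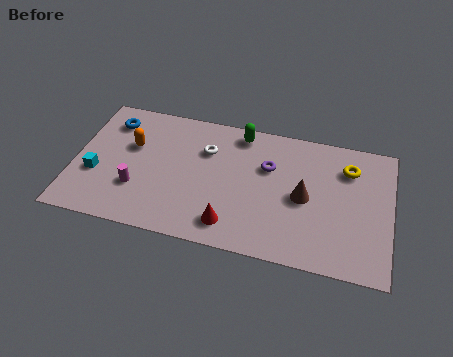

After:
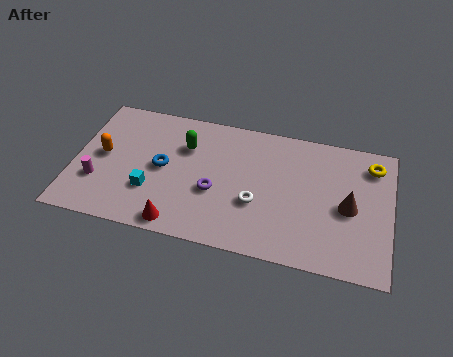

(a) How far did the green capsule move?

2.6

The green capsule was near (7.0, 6.4) before and (4.7, 5.1) after, so it travelled √(2.3² + 1.3²) ≈ 2.6 units.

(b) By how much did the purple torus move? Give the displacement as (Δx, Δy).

(-2.2, -1.9)

The purple torus started near (8.3, 4.8) and ended near (6.1, 2.9).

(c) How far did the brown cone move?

1.9

The brown cone was near (9.9, 3.5) before and (11.8, 3.4) after, so it travelled √(1.9² + 0.1²) ≈ 1.9 units.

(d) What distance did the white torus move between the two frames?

3.3

From (5.6, 5.1) to (7.9, 2.7), the white torus covered √(2.3² + 2.4²) ≈ 3.3 units.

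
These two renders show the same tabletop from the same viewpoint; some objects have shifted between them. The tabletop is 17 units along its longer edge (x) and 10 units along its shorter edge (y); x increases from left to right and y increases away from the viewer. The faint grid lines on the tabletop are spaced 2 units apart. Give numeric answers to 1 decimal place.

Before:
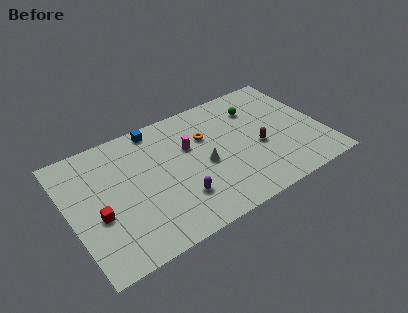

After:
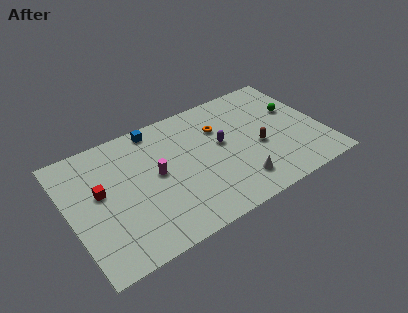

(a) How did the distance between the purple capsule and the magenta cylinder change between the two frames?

+0.6

They were about 3.9 units apart before and 4.5 after — 0.6 units further apart.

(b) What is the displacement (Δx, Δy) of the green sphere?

(2.5, -1.3)

The green sphere was at about (13.0, 7.5) and moved to about (15.5, 6.2).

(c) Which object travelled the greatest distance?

the purple capsule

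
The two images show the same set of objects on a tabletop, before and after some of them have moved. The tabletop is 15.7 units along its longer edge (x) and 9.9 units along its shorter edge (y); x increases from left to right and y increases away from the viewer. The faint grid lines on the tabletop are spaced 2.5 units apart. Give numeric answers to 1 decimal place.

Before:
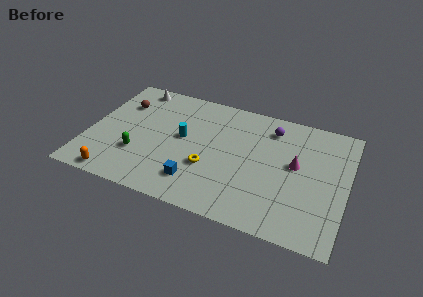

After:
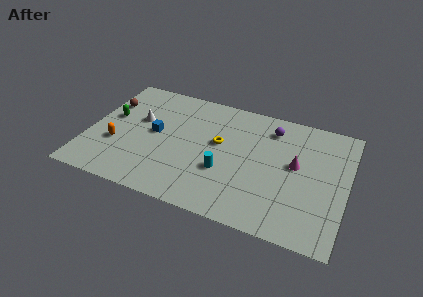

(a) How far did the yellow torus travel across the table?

2.2

The yellow torus moved from about (7.5, 3.5) to (7.9, 5.7), a distance of √(0.4² + 2.2²) ≈ 2.2.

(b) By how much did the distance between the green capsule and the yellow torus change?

+2.4

They were about 4.3 units apart before and 6.7 after — 2.4 units further apart.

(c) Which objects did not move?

the magenta cone and the purple sphere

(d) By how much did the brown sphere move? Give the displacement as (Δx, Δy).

(-0.8, -0.2)

From the two frames, the brown sphere sits at roughly (1.7, 7.1) before and (0.9, 6.9) after.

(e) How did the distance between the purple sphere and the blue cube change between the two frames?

+0.3

They were about 7.1 units apart before and 7.4 after — 0.3 units further apart.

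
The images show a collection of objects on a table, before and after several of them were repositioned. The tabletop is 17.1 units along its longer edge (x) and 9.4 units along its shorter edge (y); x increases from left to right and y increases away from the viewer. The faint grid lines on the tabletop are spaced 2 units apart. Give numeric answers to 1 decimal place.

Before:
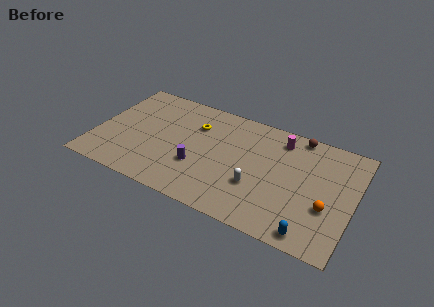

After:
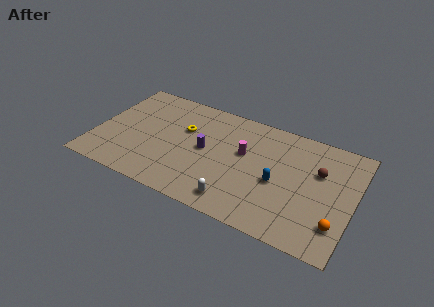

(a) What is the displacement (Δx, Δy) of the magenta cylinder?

(-2.2, -2.2)

From the two frames, the magenta cylinder sits at roughly (12.0, 7.8) before and (9.8, 5.6) after.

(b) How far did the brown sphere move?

3.0

The brown sphere was near (13.1, 8.6) before and (14.7, 6.1) after, so it travelled √(1.6² + 2.5²) ≈ 3.0 units.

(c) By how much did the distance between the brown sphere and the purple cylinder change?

-0.6

The distance was about 8.1 in the first image and 7.5 in the second, so they moved 0.6 units closer together.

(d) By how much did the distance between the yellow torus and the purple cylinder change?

-1.6

The distance was about 3.6 in the first image and 2.0 in the second, so they moved 1.6 units closer together.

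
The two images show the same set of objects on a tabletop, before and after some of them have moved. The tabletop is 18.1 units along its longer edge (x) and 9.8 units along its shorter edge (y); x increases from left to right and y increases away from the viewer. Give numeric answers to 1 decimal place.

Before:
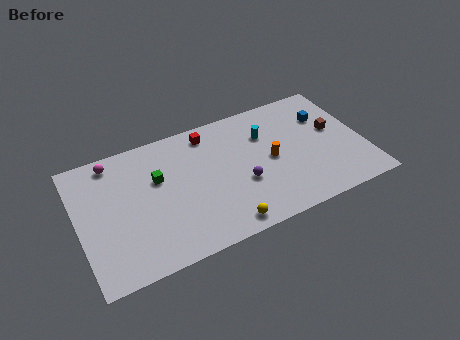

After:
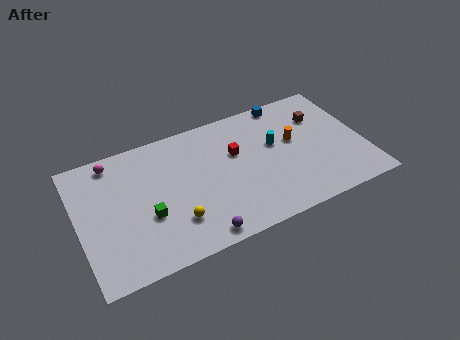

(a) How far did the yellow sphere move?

3.3

From (8.7, 1.1) to (5.8, 2.6), the yellow sphere covered √(2.9² + 1.5²) ≈ 3.3 units.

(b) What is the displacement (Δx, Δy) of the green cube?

(-0.9, -2.5)

The green cube started near (5.1, 6.2) and ended near (4.2, 3.7).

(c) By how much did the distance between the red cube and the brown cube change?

-2.6

The distance was about 8.3 in the first image and 5.7 in the second, so they moved 2.6 units closer together.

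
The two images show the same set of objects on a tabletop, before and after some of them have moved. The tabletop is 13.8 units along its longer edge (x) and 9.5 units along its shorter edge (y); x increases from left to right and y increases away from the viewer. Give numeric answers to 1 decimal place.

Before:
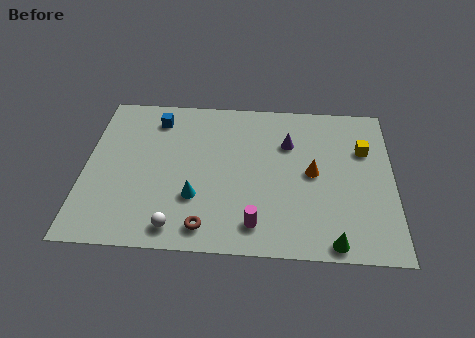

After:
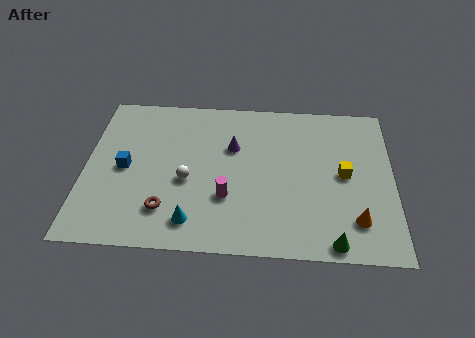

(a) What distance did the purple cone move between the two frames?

2.5

The purple cone was near (9.1, 6.6) before and (6.6, 6.2) after, so it travelled √(2.5² + 0.4²) ≈ 2.5 units.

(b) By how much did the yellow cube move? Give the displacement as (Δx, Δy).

(-0.9, -1.6)

The yellow cube was at about (12.5, 6.4) and moved to about (11.6, 4.8).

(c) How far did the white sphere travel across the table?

2.8

From (4.2, 1.2) to (4.6, 4.0), the white sphere covered √(0.4² + 2.8²) ≈ 2.8 units.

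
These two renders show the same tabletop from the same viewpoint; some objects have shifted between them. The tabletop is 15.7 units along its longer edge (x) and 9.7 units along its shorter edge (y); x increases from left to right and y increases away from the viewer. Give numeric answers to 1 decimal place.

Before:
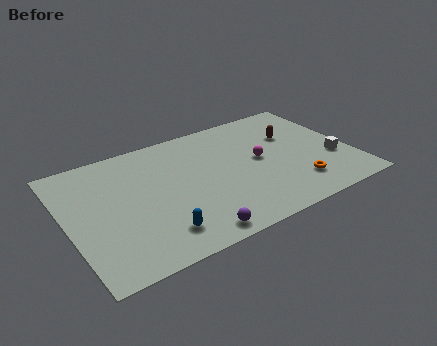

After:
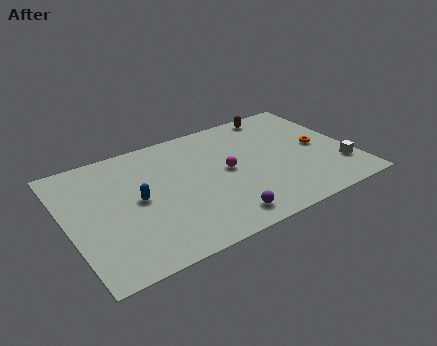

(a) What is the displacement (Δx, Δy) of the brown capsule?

(-0.5, 2.3)

The brown capsule started near (12.8, 6.4) and ended near (12.3, 8.7).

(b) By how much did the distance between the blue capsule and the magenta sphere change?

-2.0

The distance was about 7.0 in the first image and 5.0 in the second, so they moved 2.0 units closer together.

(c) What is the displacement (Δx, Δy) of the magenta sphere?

(-1.9, -0.1)

The magenta sphere was at about (10.7, 5.1) and moved to about (8.8, 5.0).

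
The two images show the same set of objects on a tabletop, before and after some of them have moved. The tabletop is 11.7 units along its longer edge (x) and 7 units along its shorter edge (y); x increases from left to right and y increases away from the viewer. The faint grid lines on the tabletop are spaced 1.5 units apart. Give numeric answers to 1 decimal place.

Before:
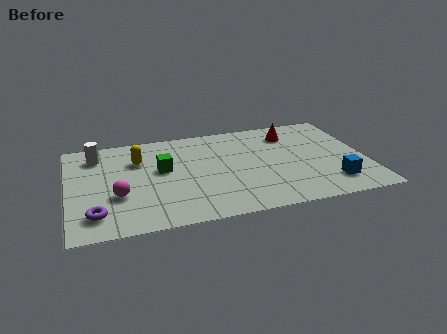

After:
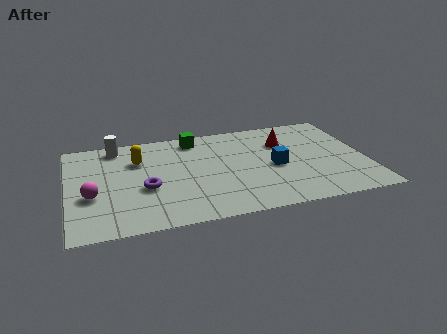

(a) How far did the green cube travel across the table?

2.4

The green cube moved from about (3.7, 4.0) to (5.1, 6.0), a distance of √(1.4² + 2.0²) ≈ 2.4.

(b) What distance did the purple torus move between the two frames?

2.4

From (1.0, 1.4) to (3.0, 2.8), the purple torus covered √(2.0² + 1.4²) ≈ 2.4 units.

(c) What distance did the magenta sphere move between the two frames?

1.0

From (1.9, 2.5) to (0.9, 2.7), the magenta sphere covered √(1.0² + 0.2²) ≈ 1.0 units.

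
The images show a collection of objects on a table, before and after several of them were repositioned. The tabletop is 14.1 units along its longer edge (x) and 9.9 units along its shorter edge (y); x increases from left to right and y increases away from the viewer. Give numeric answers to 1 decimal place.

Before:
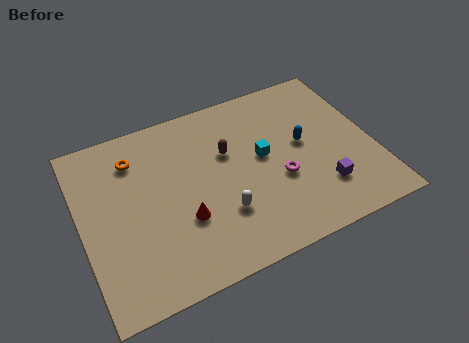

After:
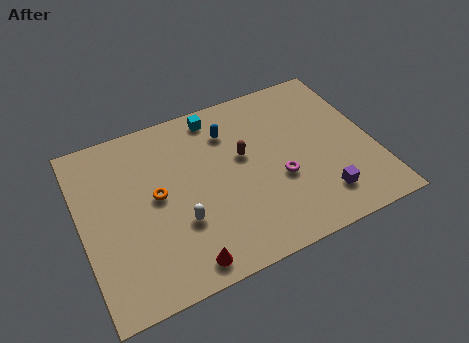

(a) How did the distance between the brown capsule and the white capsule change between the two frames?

+0.8

The distance was about 3.4 in the first image and 4.2 in the second, so they moved 0.8 units further apart.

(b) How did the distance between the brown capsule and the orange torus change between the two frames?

-0.3

The distance was about 4.6 in the first image and 4.3 in the second, so they moved 0.3 units closer together.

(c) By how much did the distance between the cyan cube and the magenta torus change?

+3.8

The distance was about 1.7 in the first image and 5.5 in the second, so they moved 3.8 units further apart.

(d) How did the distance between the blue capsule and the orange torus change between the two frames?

-3.9

The distance was about 8.3 in the first image and 4.4 in the second, so they moved 3.9 units closer together.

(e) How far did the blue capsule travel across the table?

4.0

The blue capsule was near (10.8, 5.4) before and (7.4, 7.5) after, so it travelled √(3.4² + 2.1²) ≈ 4.0 units.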